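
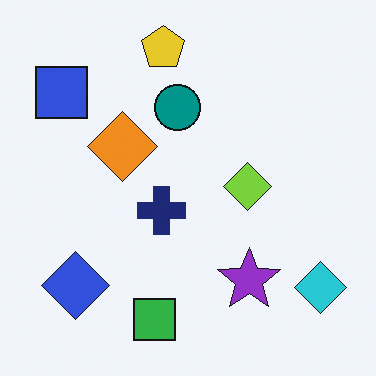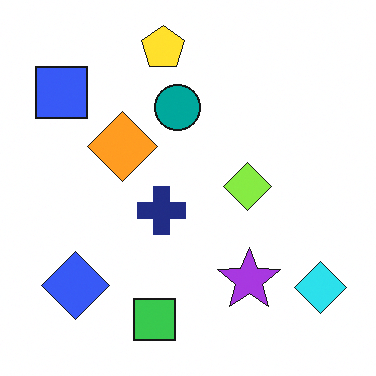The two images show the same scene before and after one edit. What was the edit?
Brightened a little.

Every pixel — background and shapes alike — is uniformly brightened.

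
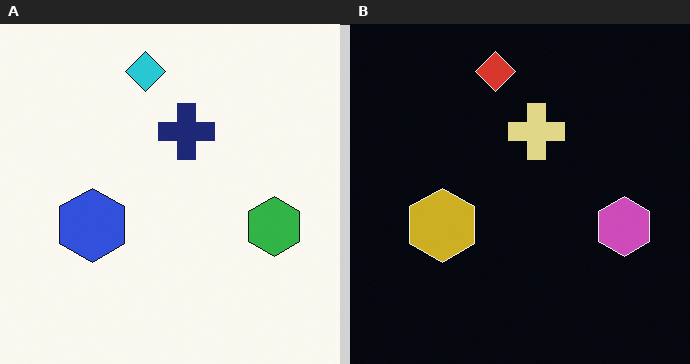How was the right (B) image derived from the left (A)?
It was color-inverted (negative).

The light background has become dark and every shape's color is its complement — a photographic negative.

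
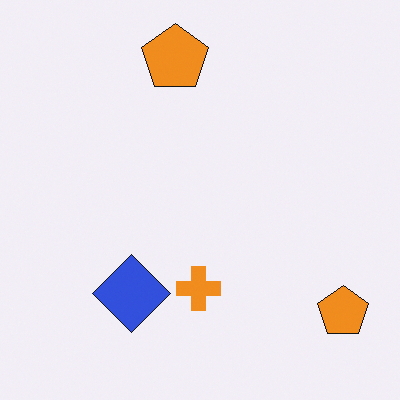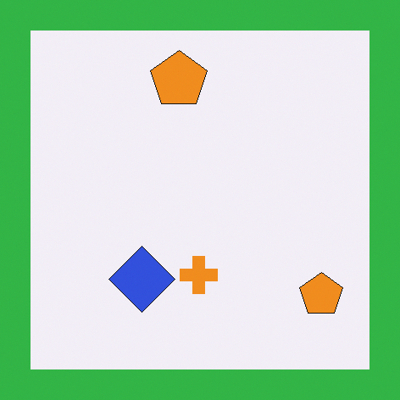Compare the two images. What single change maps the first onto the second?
The second image is the first framed with a green border.

A solid green frame runs around the edge of the second image, with the content slightly shrunk inside it.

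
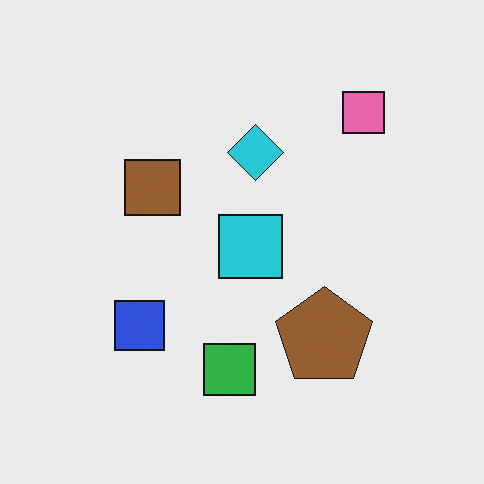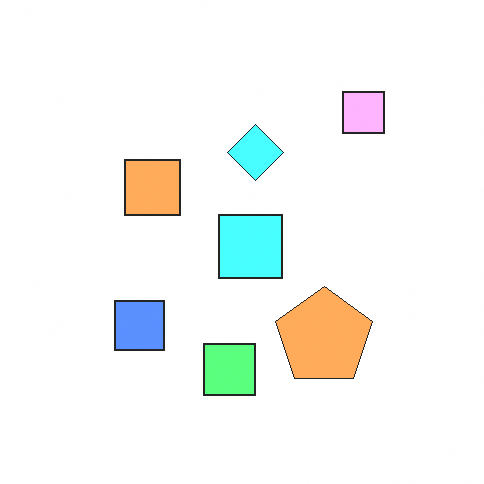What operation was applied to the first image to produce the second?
The transformation is: substantially brightened.

Every pixel — background and shapes alike — is uniformly brightened.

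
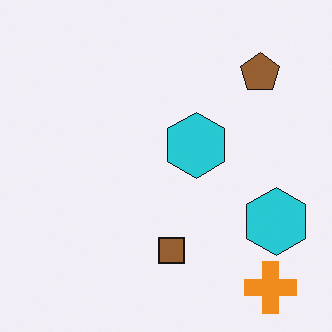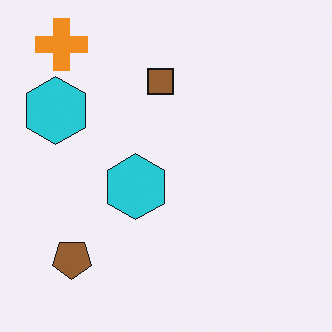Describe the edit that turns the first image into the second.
The transformation is: rotated 180°.

The orange cross sits in the bottom-right of the first image and the top-left of the second — consistent with a whole-image 180° rotation.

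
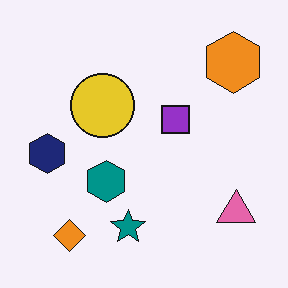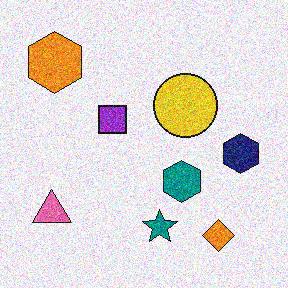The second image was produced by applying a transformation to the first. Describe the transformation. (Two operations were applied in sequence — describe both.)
The transformation is: degraded with a thick layer of grain, then flipped horizontally (left ↔ right).

Random speckle covers the whole image, including the flat background. The navy hexagon is in the left of the first image and the right of the second — shapes on opposite sides of the vertical midline have swapped in a mirror flip.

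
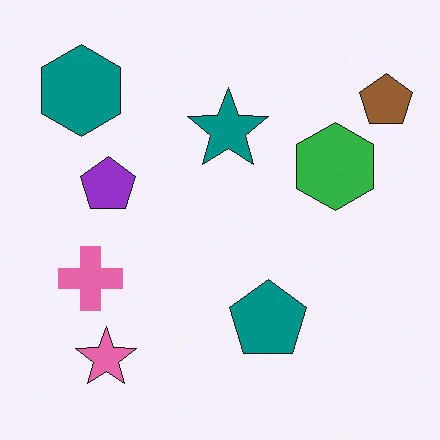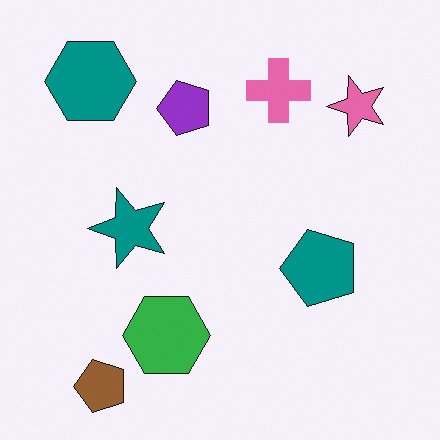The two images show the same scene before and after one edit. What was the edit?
The transformation is: transposed (reflected across the top-left ↔ bottom-right diagonal).

Shapes have swapped their row and column positions — what was in the top-right is now in the bottom-left — a diagonal reflection.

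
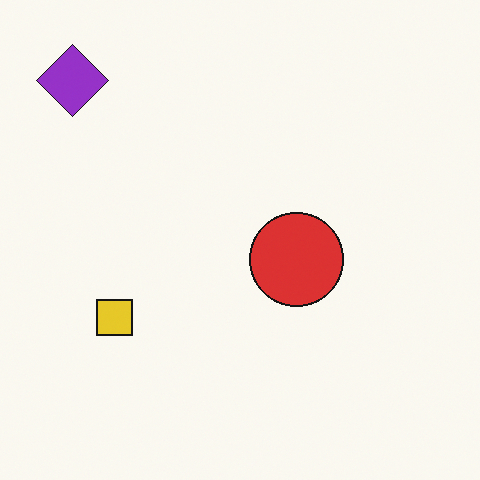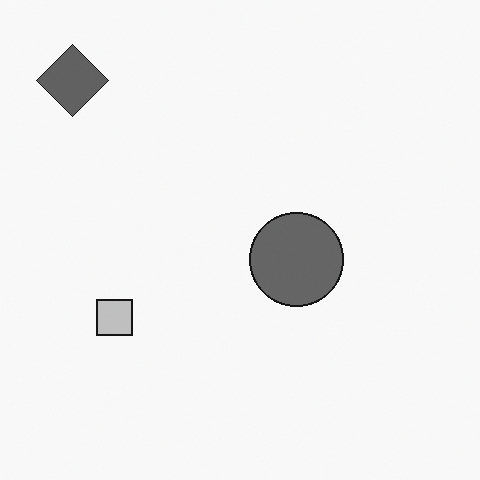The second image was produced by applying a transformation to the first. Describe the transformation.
This is the original image converted to grayscale.

All color is removed — every shape is now a shade of grey.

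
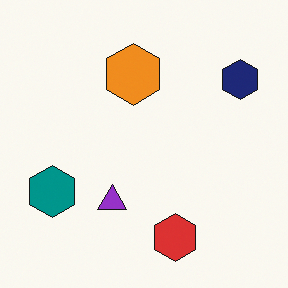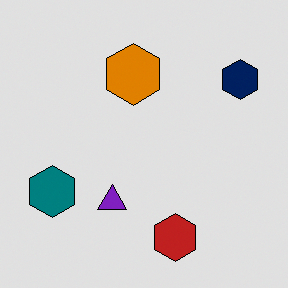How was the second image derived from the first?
The image was moderately posterized.

Each flat color has snapped to a coarser quantized level — most visibly, the near-white background has dropped to a flat grey.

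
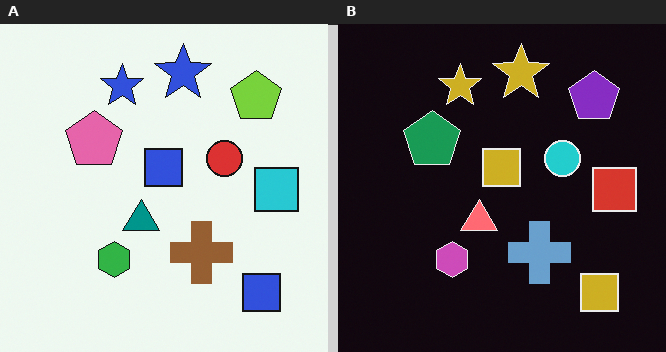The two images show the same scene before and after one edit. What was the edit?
The image was color-inverted (negative).

The light background has become dark and every shape's color is its complement — a photographic negative.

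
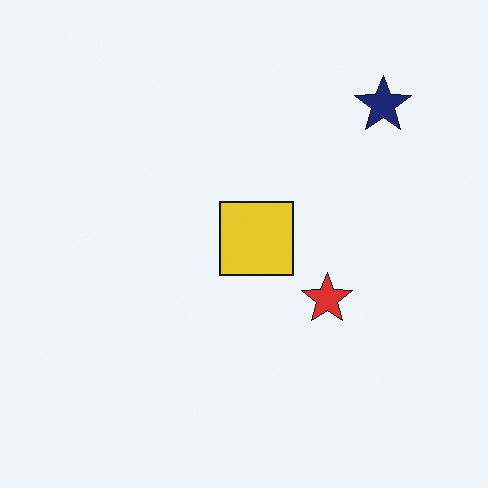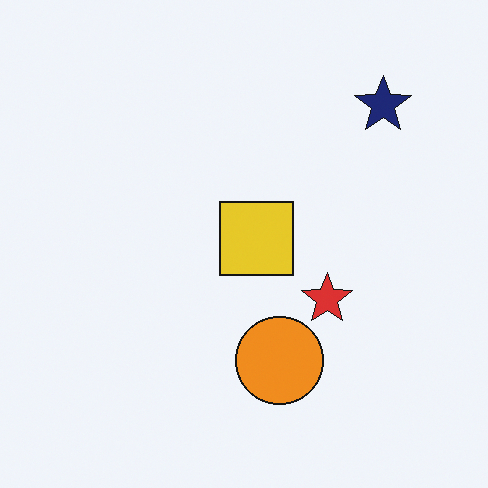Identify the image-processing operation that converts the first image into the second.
It was overlaid with an additional orange circle.

An orange circle appears in the second image that is absent from the first.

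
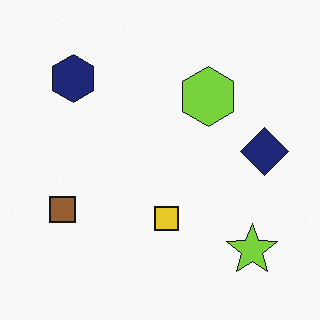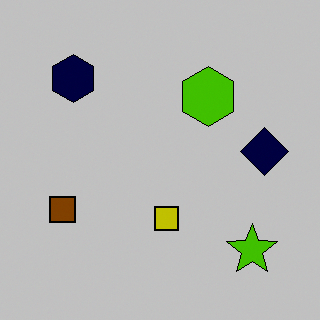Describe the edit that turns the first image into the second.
The second image is the first heavily posterized to just a handful of flat colors.

Each flat color has snapped to a coarser quantized level — most visibly, the near-white background has dropped to a flat grey.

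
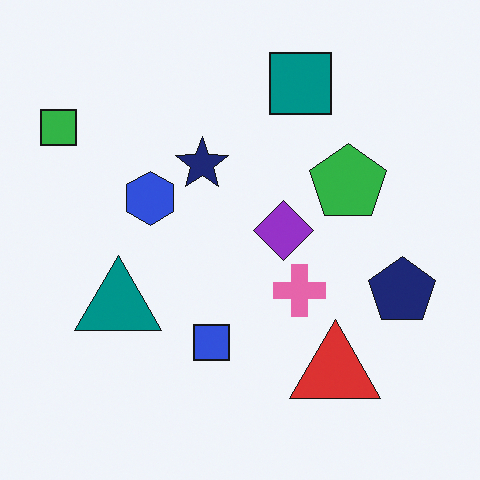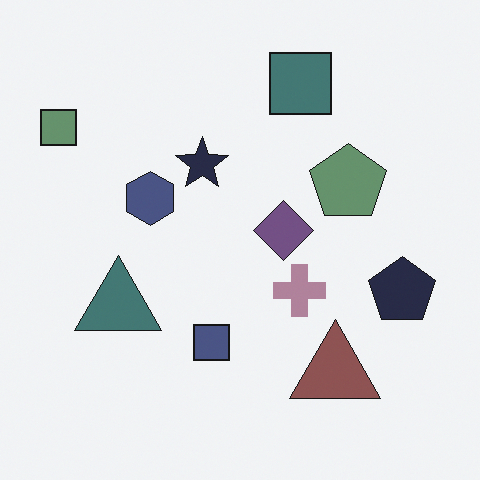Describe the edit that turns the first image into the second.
Heavily desaturated.

All colors are more muted and greyish — a global saturation change.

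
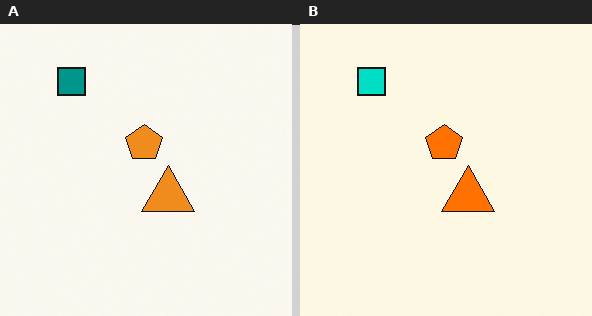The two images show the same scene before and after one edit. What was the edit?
Made much more vivid (saturation change).

All colors are more vivid — a global saturation change.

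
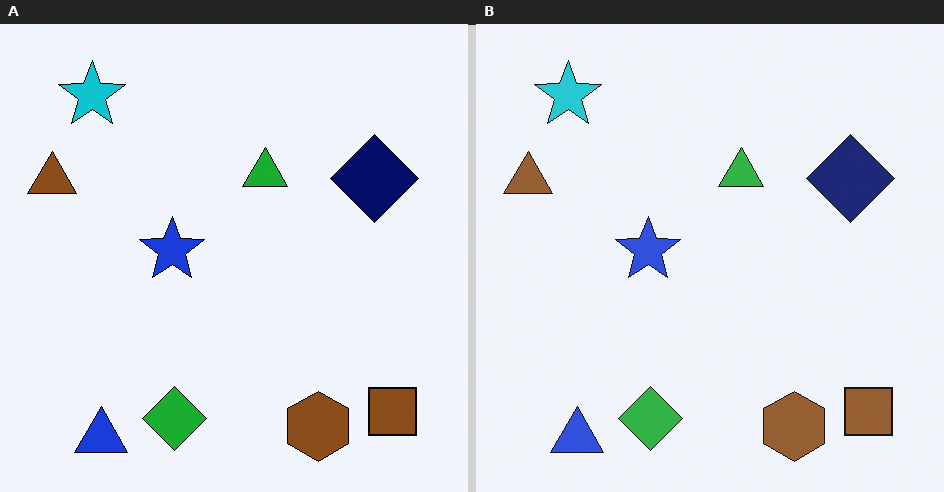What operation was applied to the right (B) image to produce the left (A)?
It was given slightly increased contrast.

Tones are pushed away from mid-grey across the whole image — a global contrast change.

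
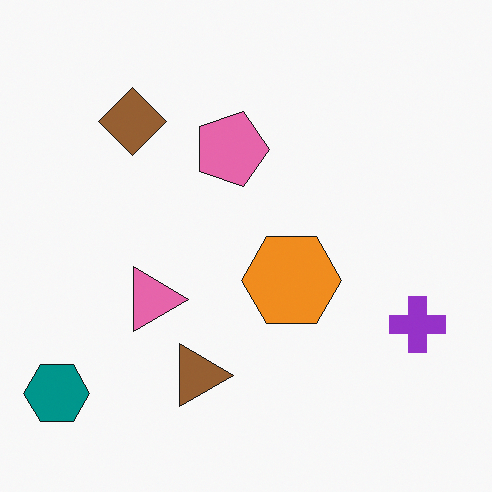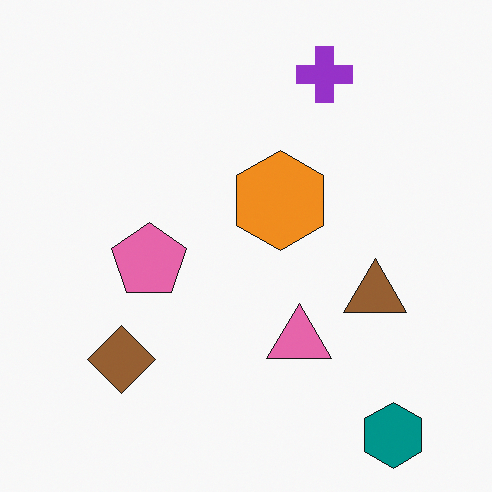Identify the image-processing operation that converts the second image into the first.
The image was rotated 90° clockwise.

The teal hexagon sits in the bottom-right of the second image and the bottom-left of the first — consistent with a whole-image 90° clockwise rotation.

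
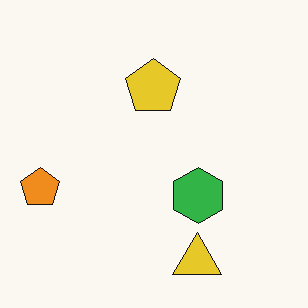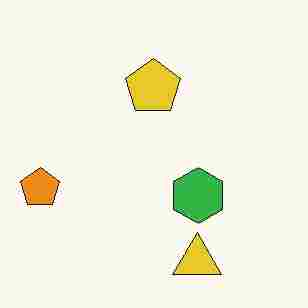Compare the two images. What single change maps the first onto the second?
Heavily JPEG-compressed with obvious blocking artifacts.

Blocky 8×8 compression artifacts appear around shape edges and the flat background shows ringing — characteristic JPEG degradation.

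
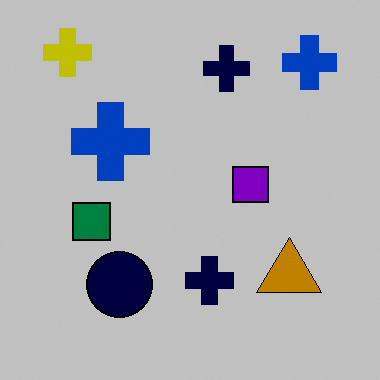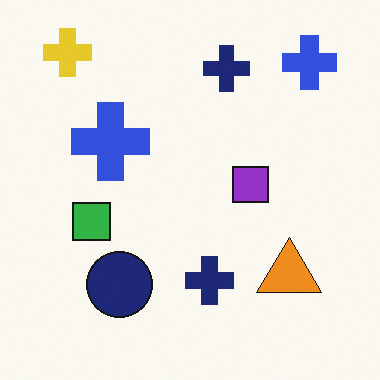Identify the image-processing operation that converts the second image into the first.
The image was aggressively posterized.

Each flat color has snapped to a coarser quantized level — most visibly, the near-white background has dropped to a flat grey.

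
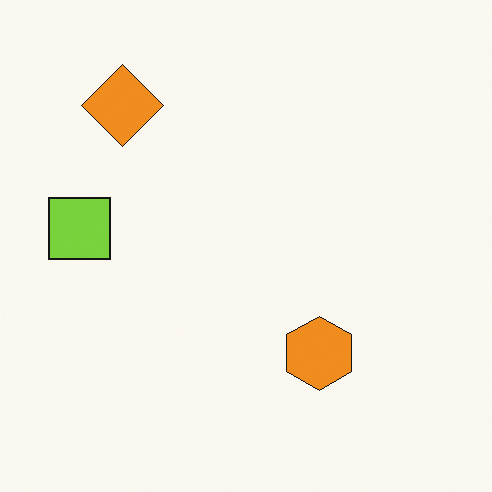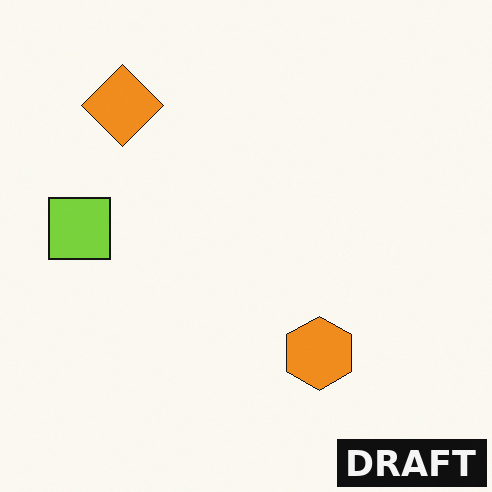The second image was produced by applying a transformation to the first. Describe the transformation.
This is the original image watermarked with the text "DRAFT" in the lower-right corner.

A dark label reading "DRAFT" appears in the lower-right corner.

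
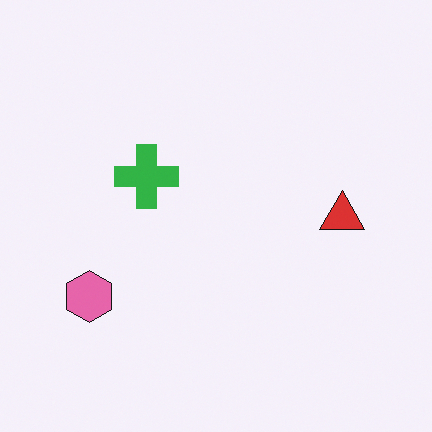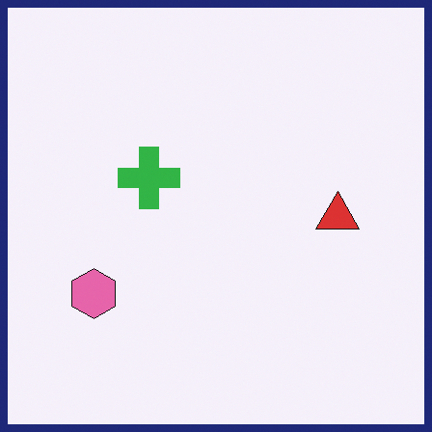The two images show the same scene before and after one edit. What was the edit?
The image was framed with a navy border.

A solid navy frame runs around the edge of the second image, with the content slightly shrunk inside it.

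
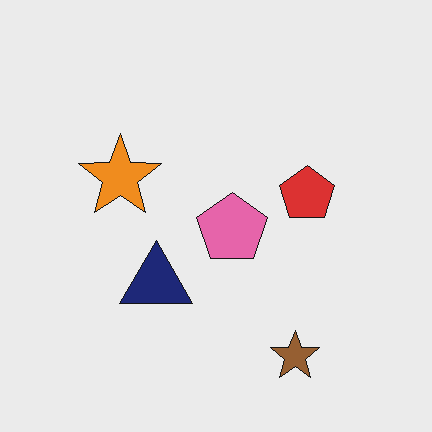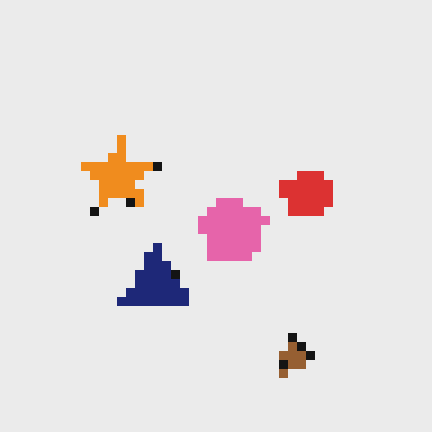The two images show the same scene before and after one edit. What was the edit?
The second image is the first coarsely pixelated.

Shapes are reduced to large square blocks; fine edges and outlines are lost — a downscale-then-upscale (mosaic) effect.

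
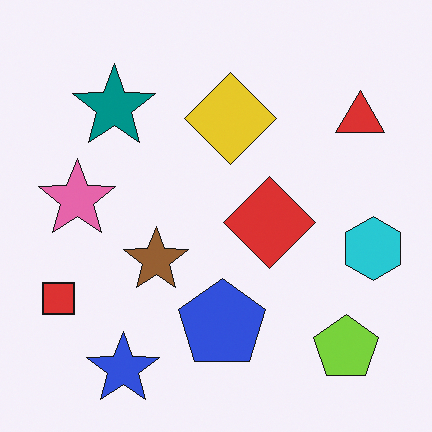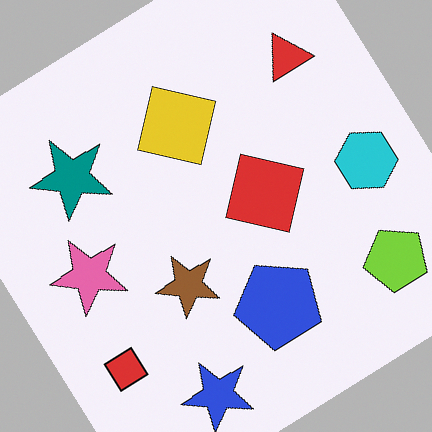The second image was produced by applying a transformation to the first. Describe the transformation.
The second image is the first rotated counter-clockwise by a large amount — several tens of degrees.

Every shape is tilted by the same angle and the image corners show triangular fill wedges — a whole-image rotation by a non-right angle.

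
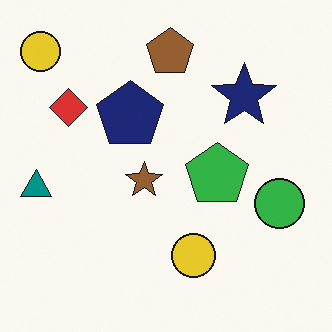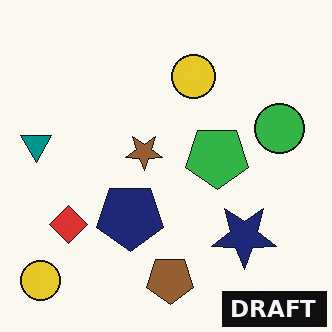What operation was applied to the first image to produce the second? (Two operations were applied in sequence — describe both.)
The second image is the first flipped vertically (top ↔ bottom), then watermarked with the text "DRAFT" in the lower-right corner.

The brown pentagon is in the top of the first image and the bottom of the second — shapes on opposite sides of the horizontal midline have swapped in a mirror flip. A dark label reading "DRAFT" appears in the lower-right corner.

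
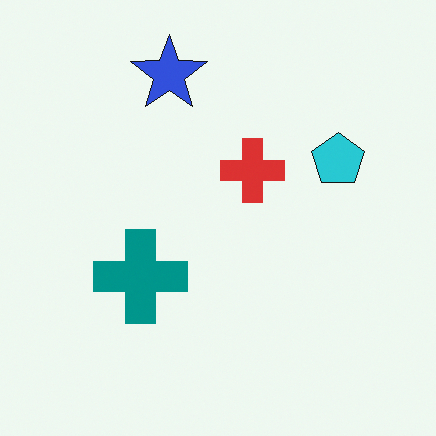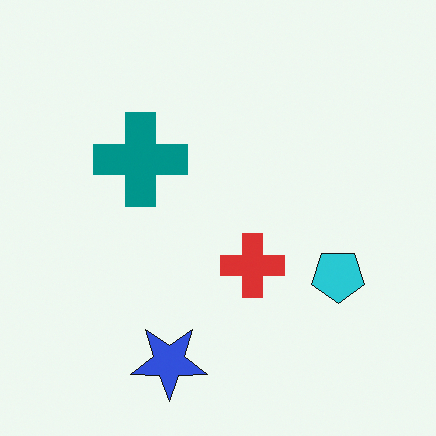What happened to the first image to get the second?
The image was flipped vertically (top ↔ bottom).

The blue star is in the top of the first image and the bottom of the second — shapes on opposite sides of the horizontal midline have swapped in a mirror flip.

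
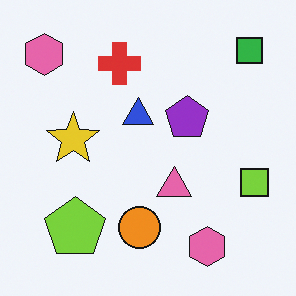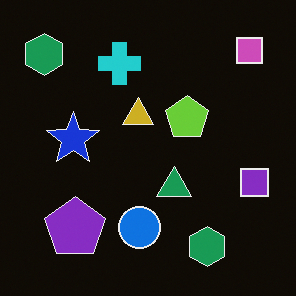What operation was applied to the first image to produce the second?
The transformation is: color-inverted (negative).

The light background has become dark and every shape's color is its complement — a photographic negative.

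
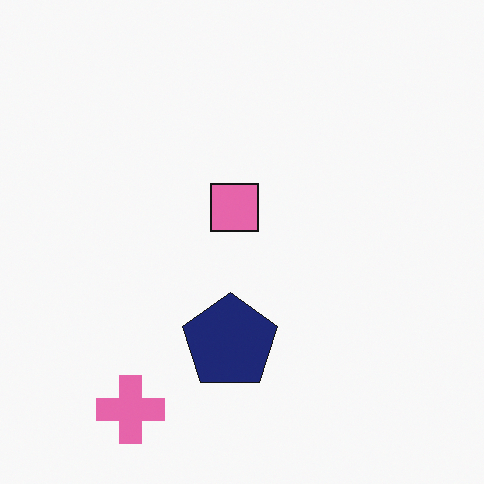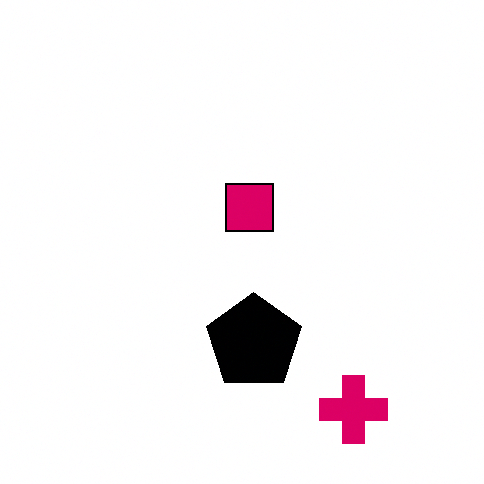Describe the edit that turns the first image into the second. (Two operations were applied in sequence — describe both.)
The image was flipped horizontally (left ↔ right), then given much higher contrast.

The pink cross is in the bottom-left of the first image and the bottom-right of the second — shapes on opposite sides of the vertical midline have swapped in a mirror flip. Tones are pushed away from mid-grey across the whole image — a global contrast change.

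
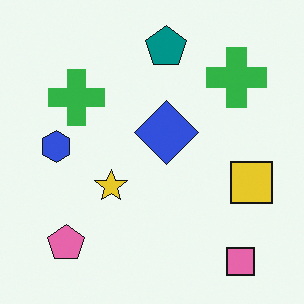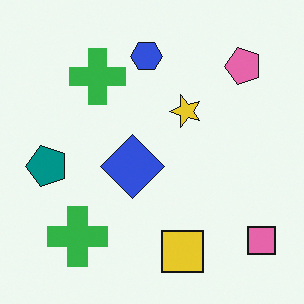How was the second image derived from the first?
Transposed (reflected across the top-left ↔ bottom-right diagonal).

Shapes have swapped their row and column positions — what was in the top-right is now in the bottom-left — a diagonal reflection.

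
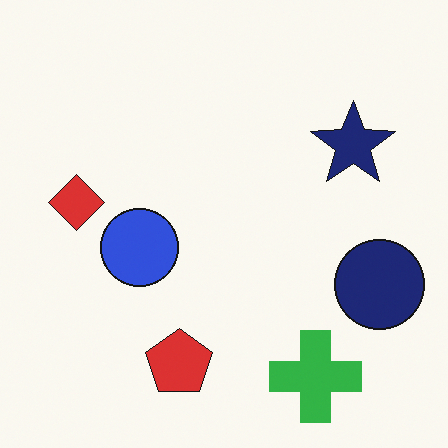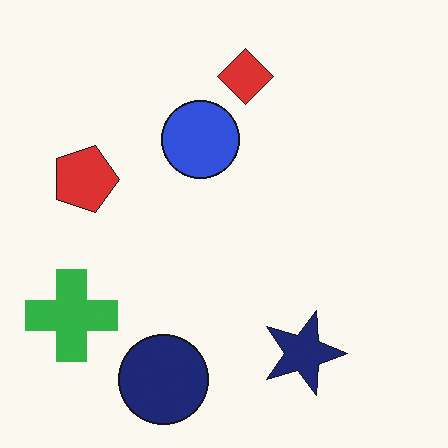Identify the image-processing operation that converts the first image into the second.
The transformation is: rotated 90° clockwise.

The green cross sits in the bottom-right of the first image and the bottom-left of the second — consistent with a whole-image 90° clockwise rotation.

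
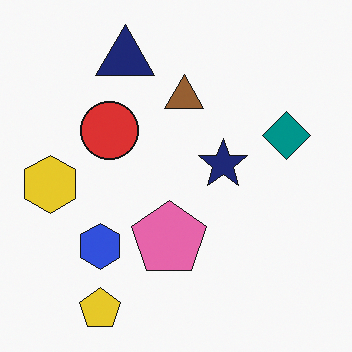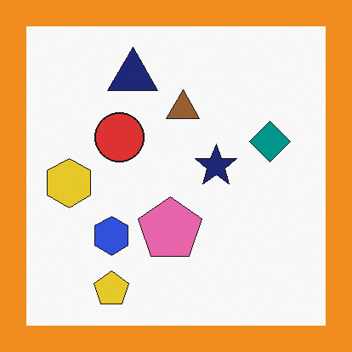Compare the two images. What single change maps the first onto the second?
The transformation is: framed with a orange border.

A solid orange frame runs around the edge of the second image, with the content slightly shrunk inside it.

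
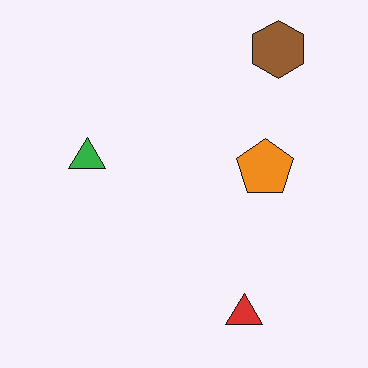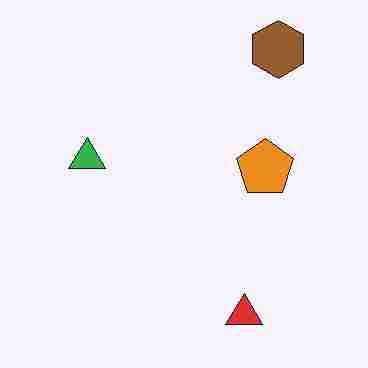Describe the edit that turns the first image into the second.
The image was degraded with heavy JPEG compression.

Blocky 8×8 compression artifacts appear around shape edges and the flat background shows ringing — characteristic JPEG degradation.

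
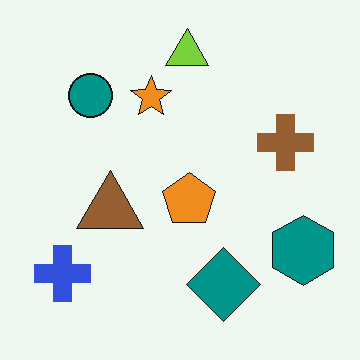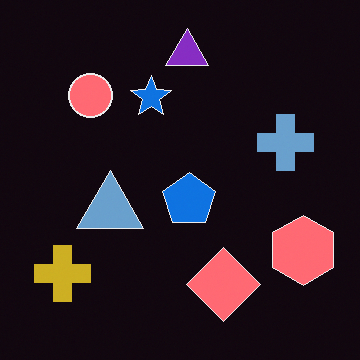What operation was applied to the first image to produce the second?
This is the original image color-inverted (negative).

The light background has become dark and every shape's color is its complement — a photographic negative.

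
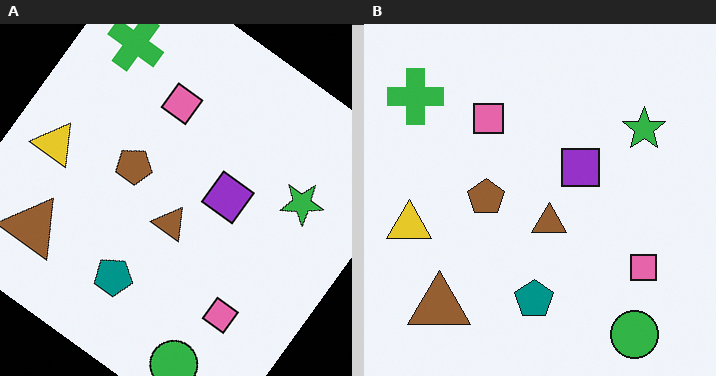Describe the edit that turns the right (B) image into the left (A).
The left (A) image is the right (B) rotated clockwise by a large amount — several tens of degrees.

Every shape is tilted by the same angle and the image corners show triangular fill wedges — a whole-image rotation by a non-right angle.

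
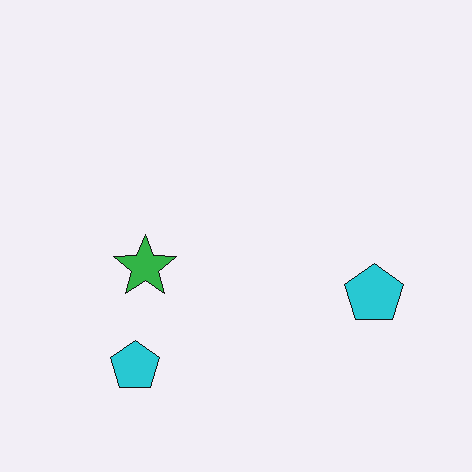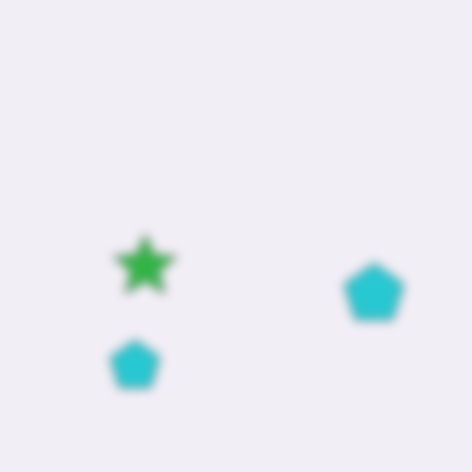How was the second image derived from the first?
It was strongly gaussian-blurred.

Shape edges and outlines are uniformly softened across the whole image.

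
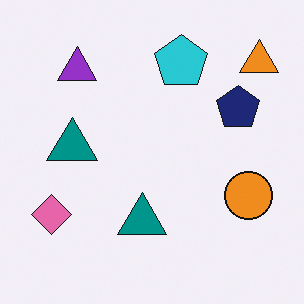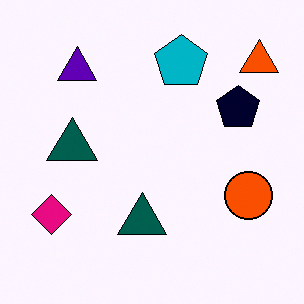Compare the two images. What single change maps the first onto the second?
Given much higher contrast.

Tones are pushed away from mid-grey across the whole image — a global contrast change.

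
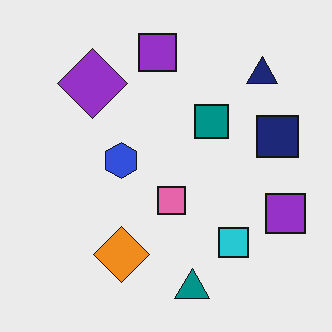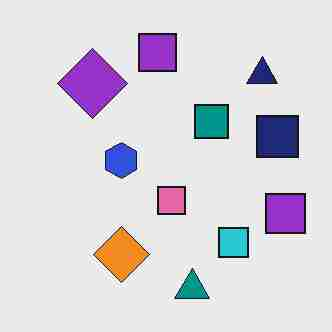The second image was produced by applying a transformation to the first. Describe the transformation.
It was degraded with heavy JPEG compression.

Blocky 8×8 compression artifacts appear around shape edges and the flat background shows ringing — characteristic JPEG degradation.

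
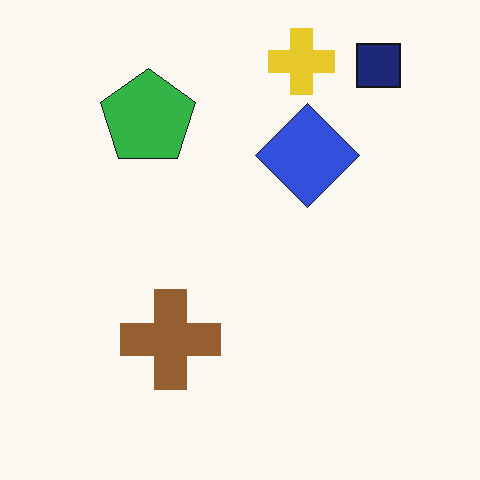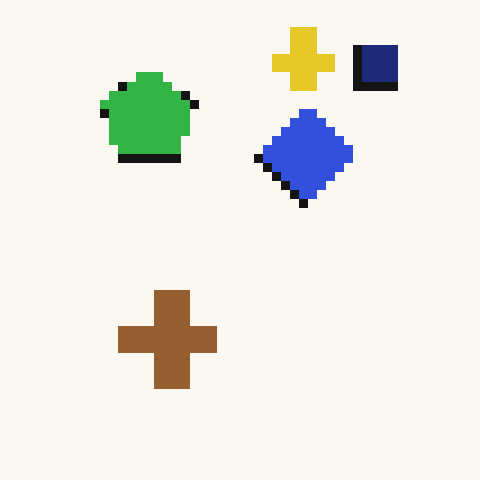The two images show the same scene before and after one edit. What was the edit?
Heavily pixelated into large blocks.

Shapes are reduced to large square blocks; fine edges and outlines are lost — a downscale-then-upscale (mosaic) effect.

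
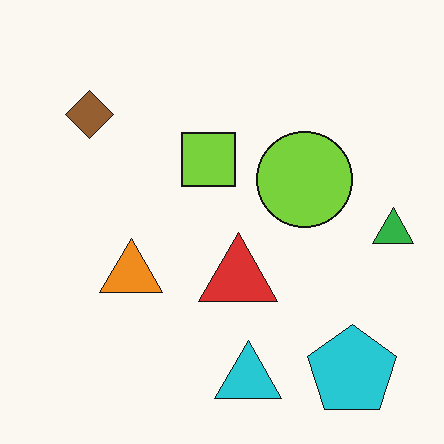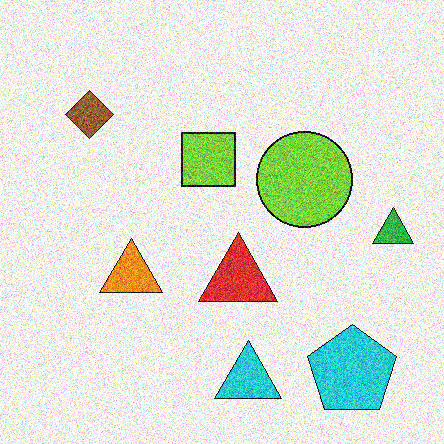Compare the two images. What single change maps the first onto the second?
This is the original image degraded with a thick layer of grain.

Random speckle covers the whole image, including the flat background.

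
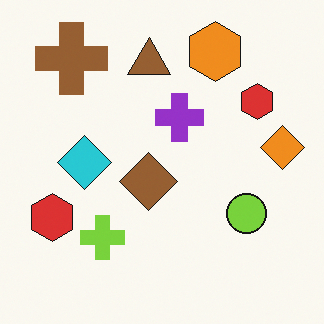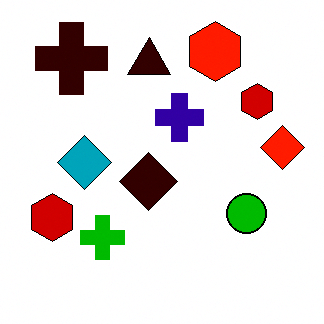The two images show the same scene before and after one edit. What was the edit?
The image was given much higher contrast.

Tones are pushed away from mid-grey across the whole image — a global contrast change.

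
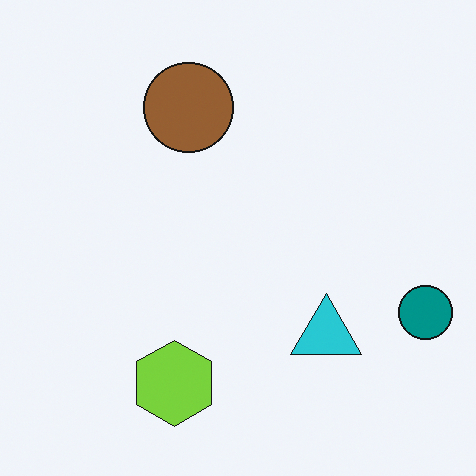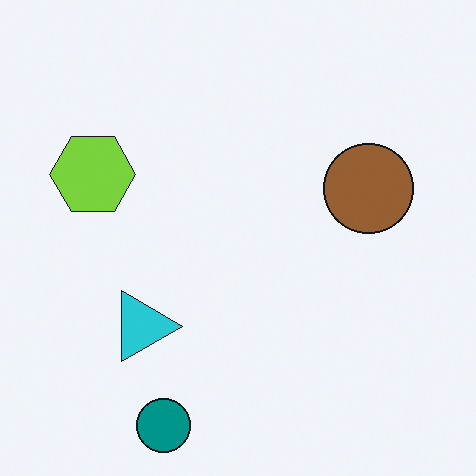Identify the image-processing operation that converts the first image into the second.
The image was rotated 90° clockwise.

The teal circle sits in the right of the first image and the bottom of the second — consistent with a whole-image 90° clockwise rotation.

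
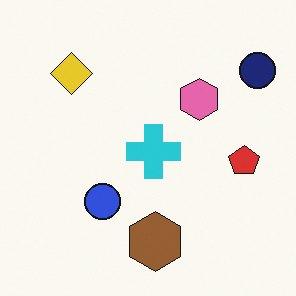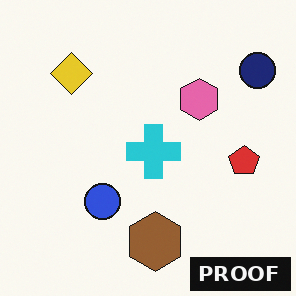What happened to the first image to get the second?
It was watermarked with the text "PROOF" in the lower-right corner.

A dark label reading "PROOF" appears in the lower-right corner.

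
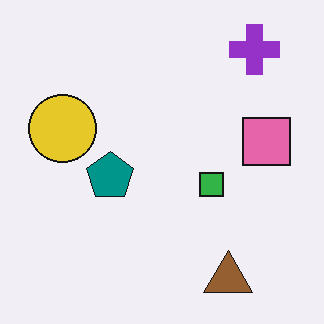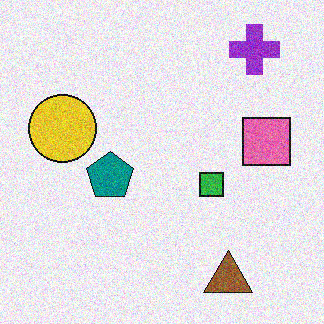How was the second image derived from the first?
The image was degraded with moderate additive noise.

Random speckle covers the whole image, including the flat background.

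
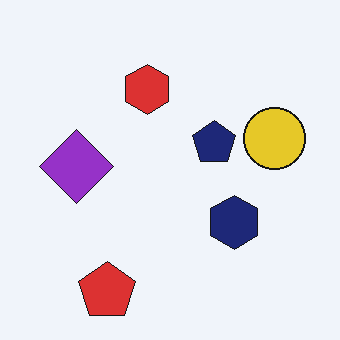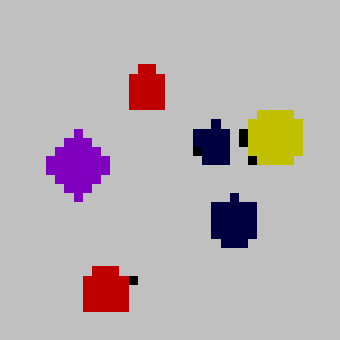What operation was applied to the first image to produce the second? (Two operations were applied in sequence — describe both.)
It was heavily posterized to just a handful of flat colors, then coarsely pixelated.

Each flat color has snapped to a coarser quantized level — most visibly, the near-white background has dropped to a flat grey. Shapes are reduced to large square blocks; fine edges and outlines are lost — a downscale-then-upscale (mosaic) effect.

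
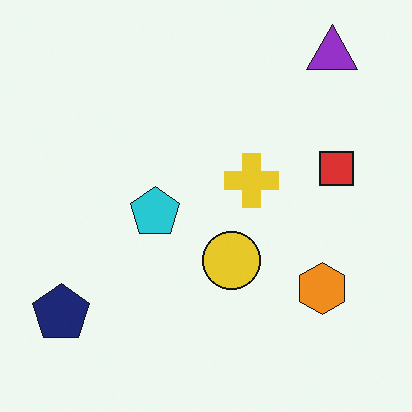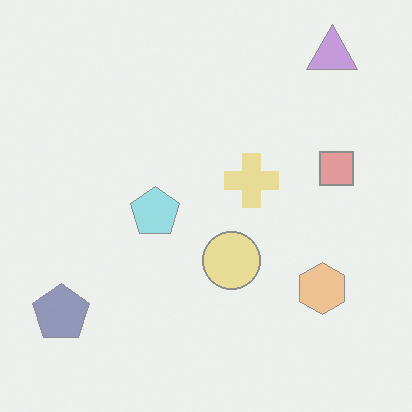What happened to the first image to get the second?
This is the original image given much lower contrast.

Tones are pushed toward mid-grey across the whole image — a global contrast change.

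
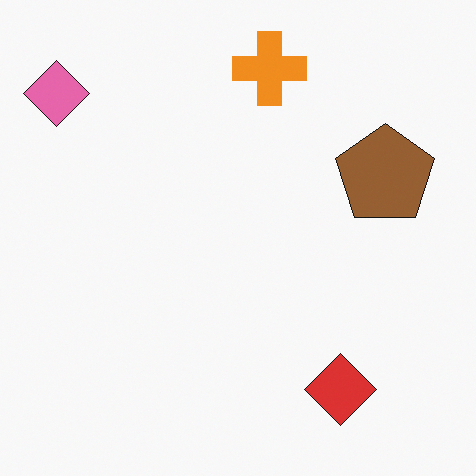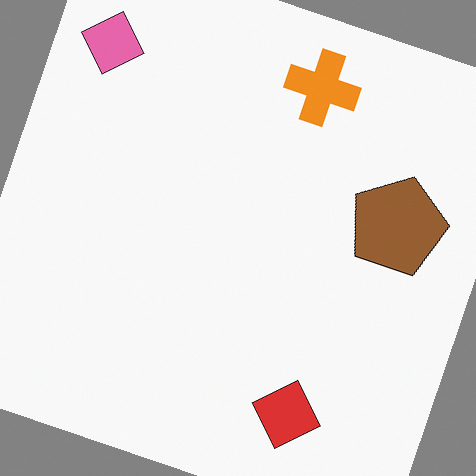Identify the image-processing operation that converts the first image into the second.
This is the original image rotated clockwise by a clearly visible amount.

Every shape is tilted by the same angle and the image corners show triangular fill wedges — a whole-image rotation by a non-right angle.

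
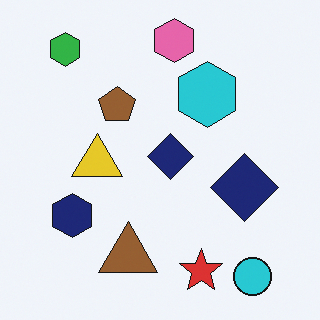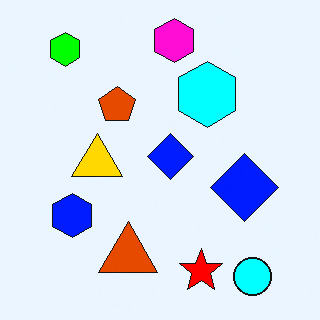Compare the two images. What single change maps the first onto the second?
The transformation is: made much more vivid (saturation change).

All colors are more vivid — a global saturation change.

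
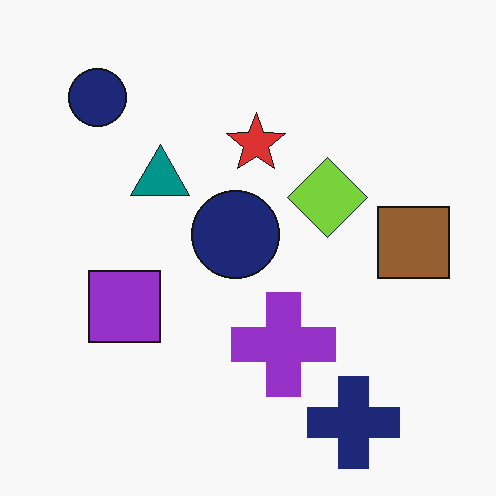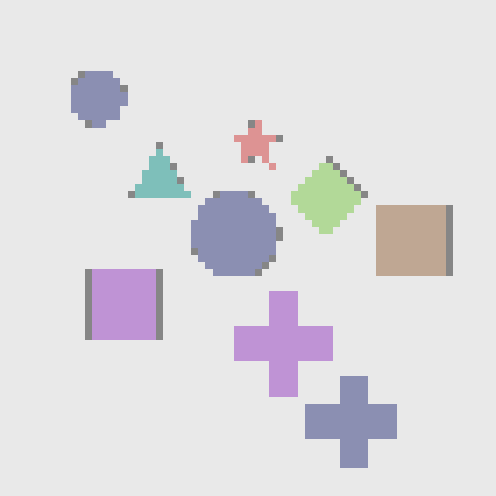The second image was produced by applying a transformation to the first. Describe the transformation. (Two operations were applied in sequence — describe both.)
This is the original image pixelated into visible square blocks, then given much lower contrast.

Shapes are reduced to large square blocks; fine edges and outlines are lost — a downscale-then-upscale (mosaic) effect. Tones are pushed toward mid-grey across the whole image — a global contrast change.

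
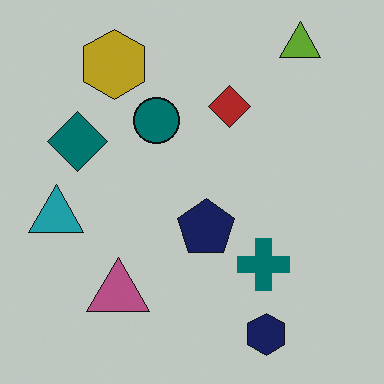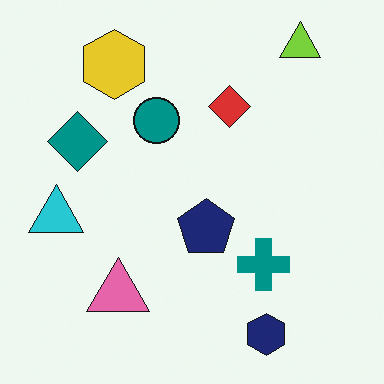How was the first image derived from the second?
The first image is the second darkened a little.

Every pixel — background and shapes alike — is uniformly darkened.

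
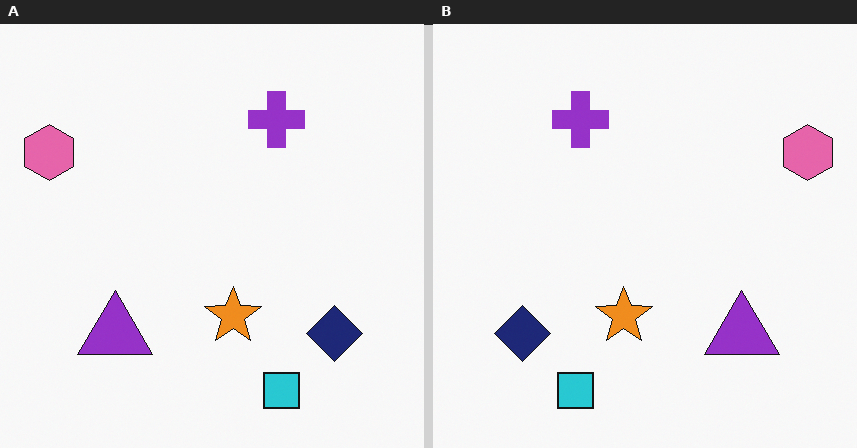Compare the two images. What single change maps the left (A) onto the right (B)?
The image was flipped horizontally (left ↔ right).

The pink hexagon is in the top-left of the left (A) image and the top-right of the right (B) — shapes on opposite sides of the vertical midline have swapped in a mirror flip.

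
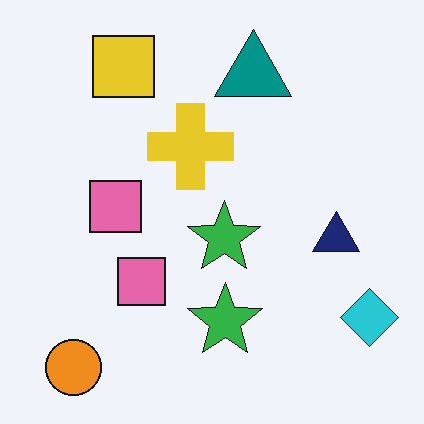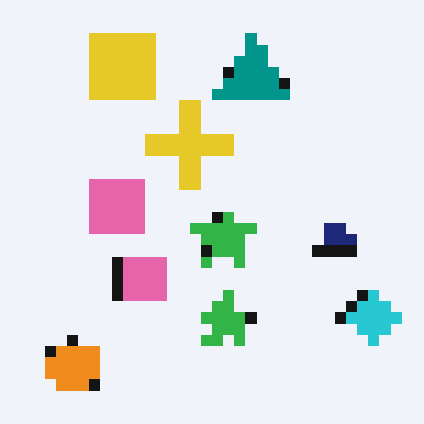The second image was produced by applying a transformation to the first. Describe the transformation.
This is the original image coarsely pixelated.

Shapes are reduced to large square blocks; fine edges and outlines are lost — a downscale-then-upscale (mosaic) effect.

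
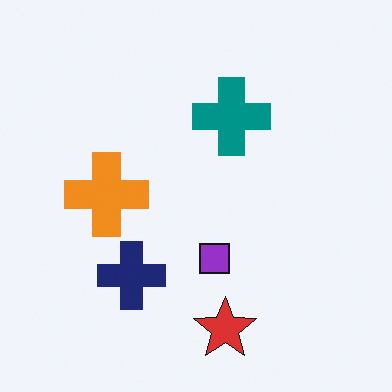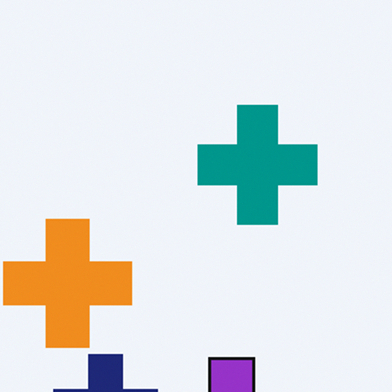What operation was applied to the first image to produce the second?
The image was cropped to a modestly smaller region and rescaled.

The visible shapes are larger and the field of view is narrower; shapes near the original edges may be partly or wholly outside the frame — a crop-and-rescale.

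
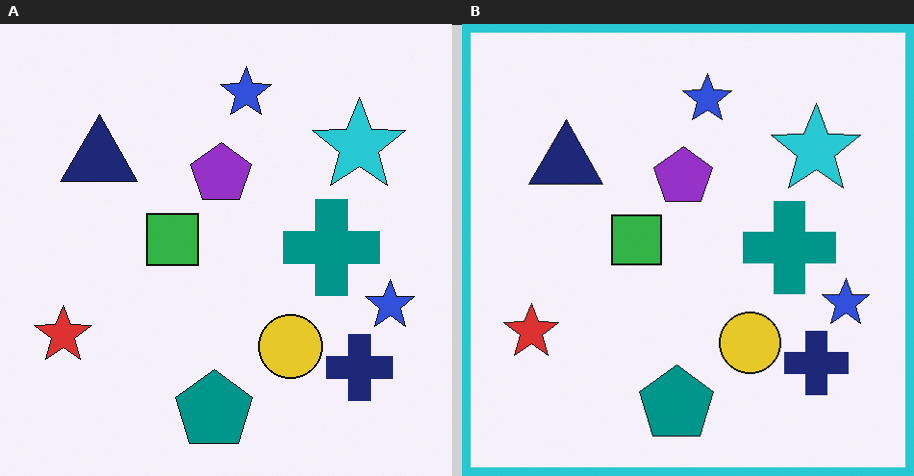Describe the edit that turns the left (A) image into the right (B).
Framed with a cyan border.

A solid cyan frame runs around the edge of the right (B) image, with the content slightly shrunk inside it.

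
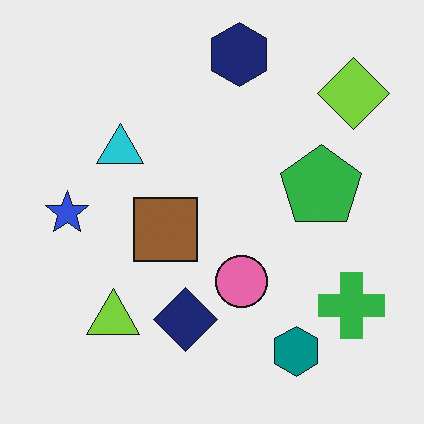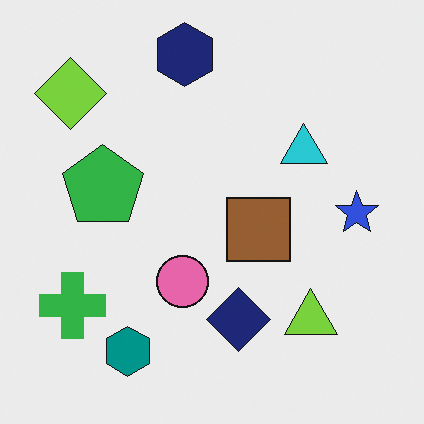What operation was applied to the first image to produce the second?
Flipped horizontally (left ↔ right).

The blue star is in the left of the first image and the right of the second — shapes on opposite sides of the vertical midline have swapped in a mirror flip.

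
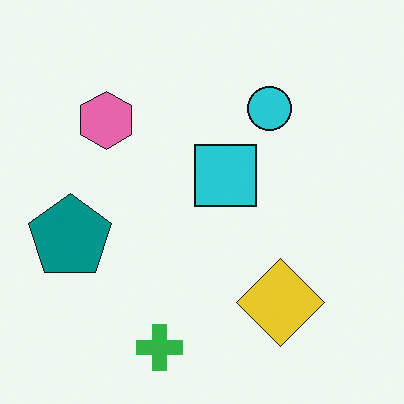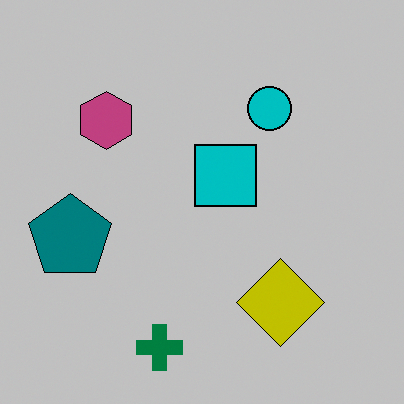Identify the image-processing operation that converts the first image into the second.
It was heavily posterized to just a handful of flat colors.

Each flat color has snapped to a coarser quantized level — most visibly, the near-white background has dropped to a flat grey.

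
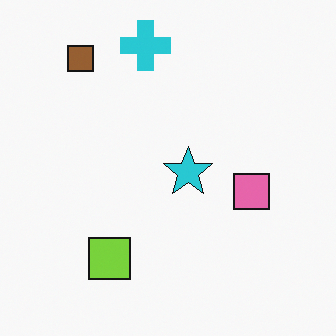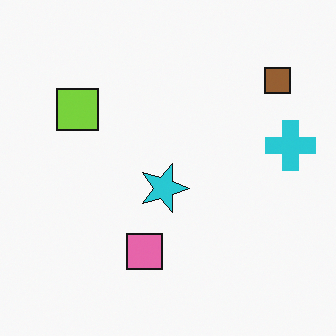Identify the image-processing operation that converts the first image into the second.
The transformation is: rotated 90° clockwise.

The brown square sits in the top-left of the first image and the top-right of the second — consistent with a whole-image 90° clockwise rotation.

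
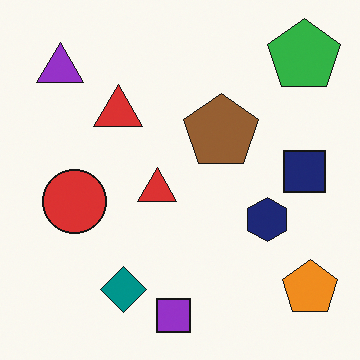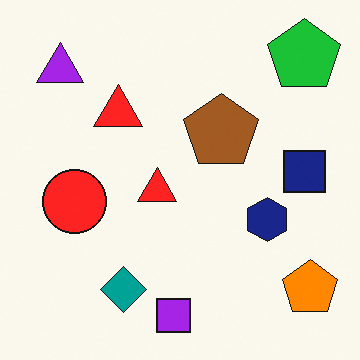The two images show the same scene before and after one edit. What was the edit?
It was slightly oversaturated.

All colors are more vivid — a global saturation change.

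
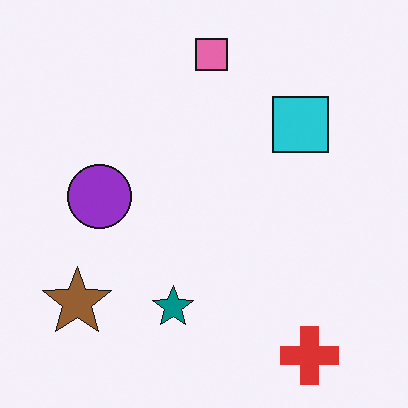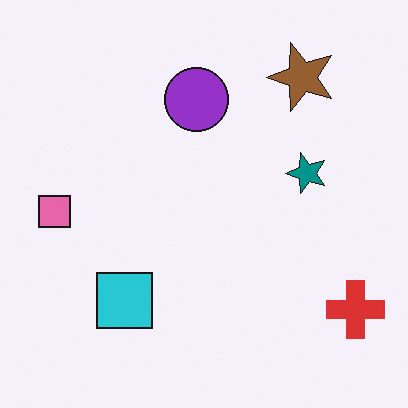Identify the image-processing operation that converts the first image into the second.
The image was transposed (reflected across the top-left ↔ bottom-right diagonal).

Shapes have swapped their row and column positions — what was in the top-right is now in the bottom-left — a diagonal reflection.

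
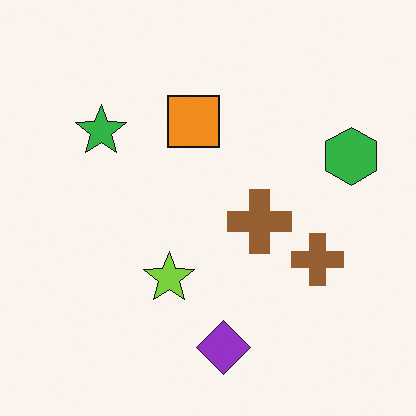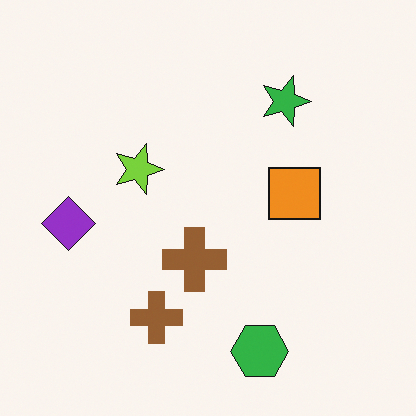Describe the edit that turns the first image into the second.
Rotated 90° clockwise.

The green hexagon sits in the right of the first image and the bottom of the second — consistent with a whole-image 90° clockwise rotation.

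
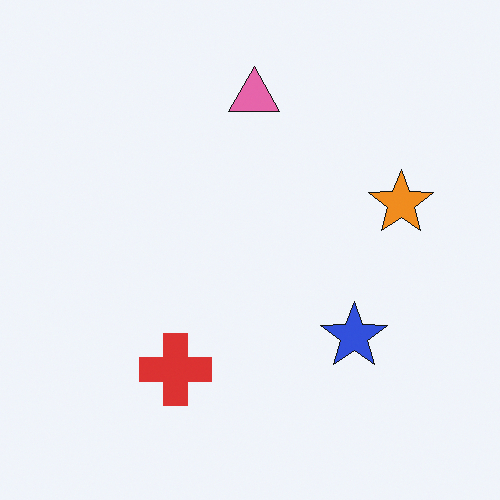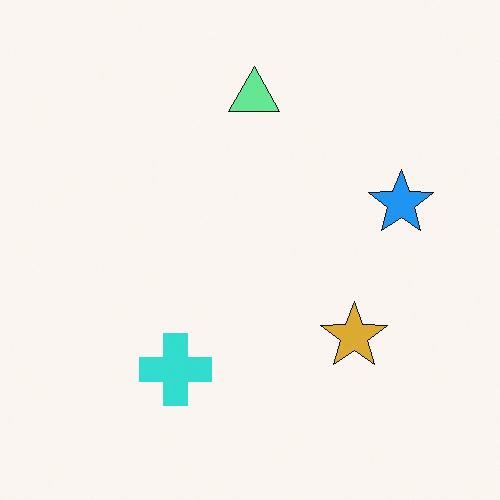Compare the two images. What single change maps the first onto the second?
This is the original image hue-shifted through roughly half the color wheel.

Every shape's color has rotated by the same amount around the hue wheel — a uniform hue shift.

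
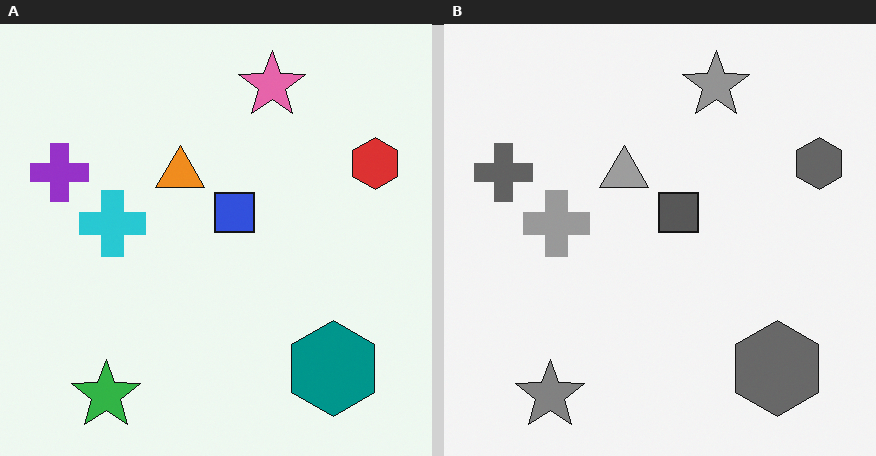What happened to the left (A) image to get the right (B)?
Converted to grayscale.

All color is removed — every shape is now a shade of grey.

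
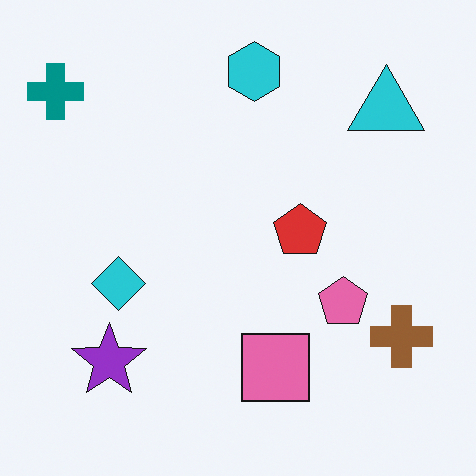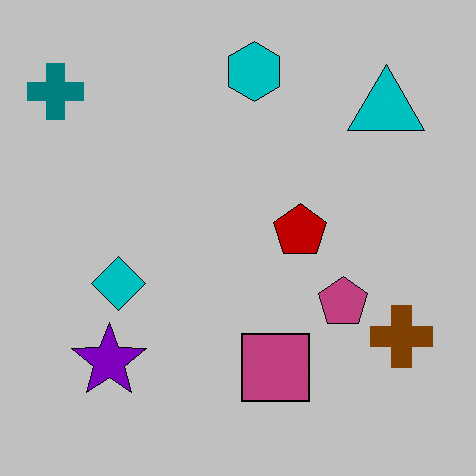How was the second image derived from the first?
It was aggressively posterized.

Each flat color has snapped to a coarser quantized level — most visibly, the near-white background has dropped to a flat grey.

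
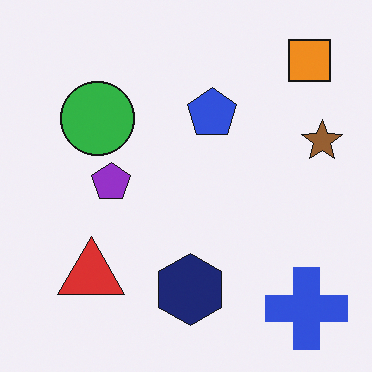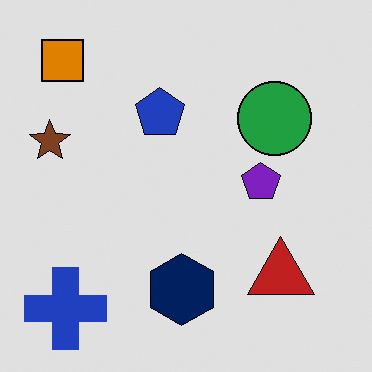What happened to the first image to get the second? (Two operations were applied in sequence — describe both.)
This is the original image flipped horizontally (left ↔ right), then posterized to a reduced palette.

The brown star is in the right of the first image and the left of the second — shapes on opposite sides of the vertical midline have swapped in a mirror flip. Each flat color has snapped to a coarser quantized level — most visibly, the near-white background has dropped to a flat grey.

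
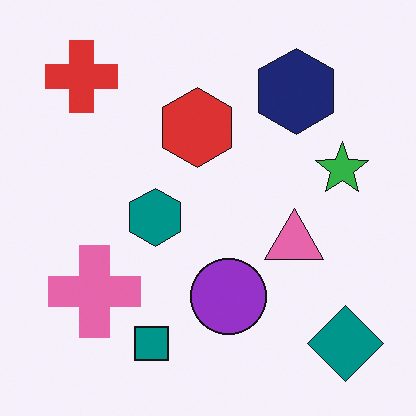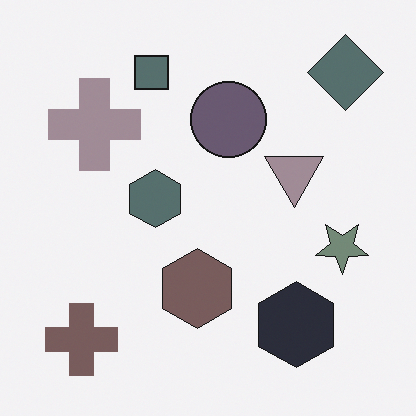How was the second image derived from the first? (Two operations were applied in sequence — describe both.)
Heavily desaturated, then flipped vertically (top ↔ bottom).

All colors are more muted and greyish — a global saturation change. The teal square is in the bottom of the first image and the top of the second — shapes on opposite sides of the horizontal midline have swapped in a mirror flip.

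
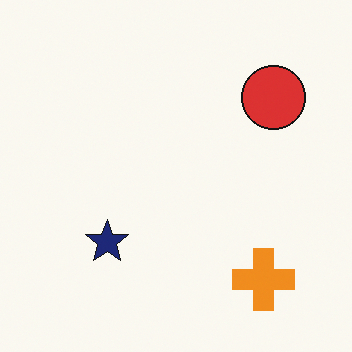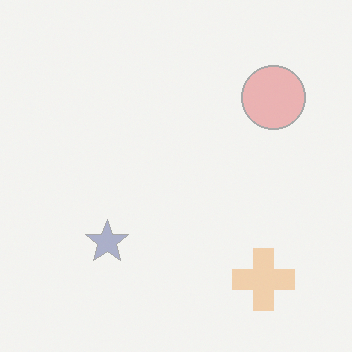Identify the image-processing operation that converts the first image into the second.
The transformation is: washed out (contrast reduced).

Tones are pushed toward mid-grey across the whole image — a global contrast change.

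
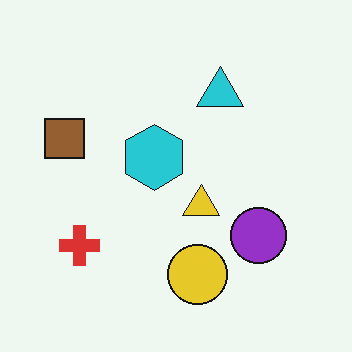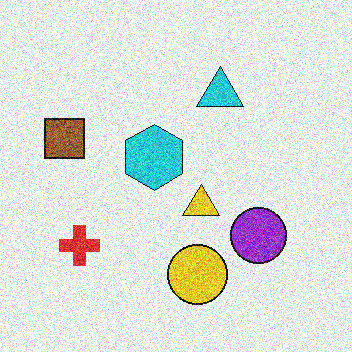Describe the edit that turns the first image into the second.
The second image is the first degraded with strong gaussian noise.

Random speckle covers the whole image, including the flat background.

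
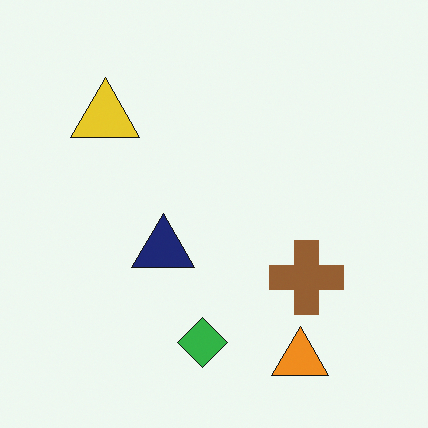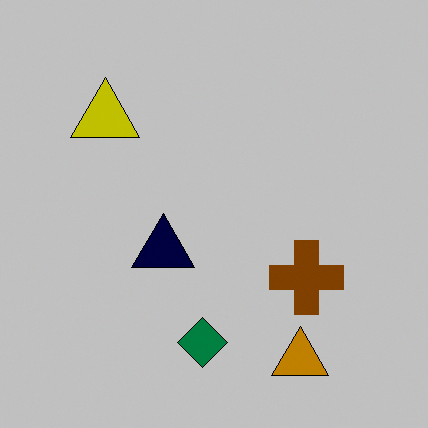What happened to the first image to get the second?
The transformation is: aggressively posterized.

Each flat color has snapped to a coarser quantized level — most visibly, the near-white background has dropped to a flat grey.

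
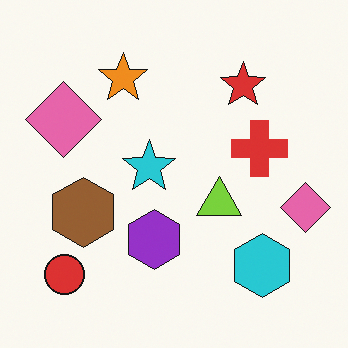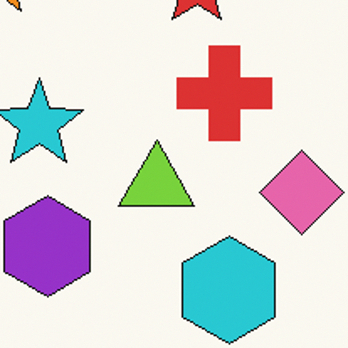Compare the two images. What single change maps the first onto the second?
The image was cropped tightly and scaled back up.

The visible shapes are larger and the field of view is narrower; shapes near the original edges may be partly or wholly outside the frame — a crop-and-rescale.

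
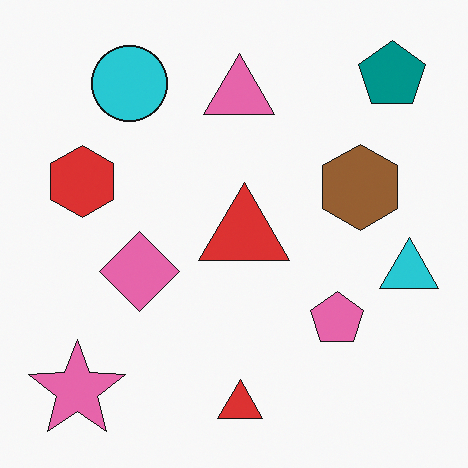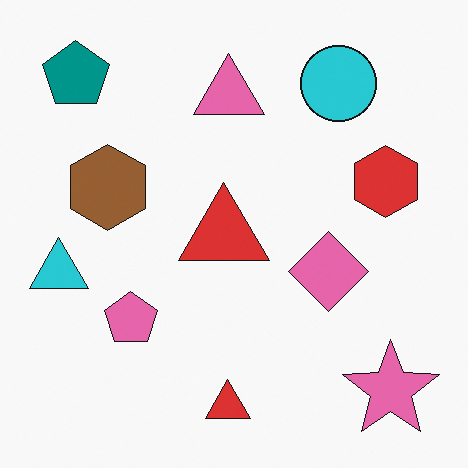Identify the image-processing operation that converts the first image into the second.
This is the original image flipped horizontally (left ↔ right).

The cyan triangle is in the right of the first image and the left of the second — shapes on opposite sides of the vertical midline have swapped in a mirror flip.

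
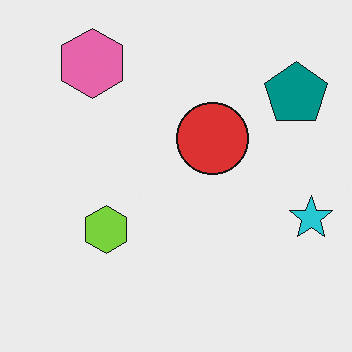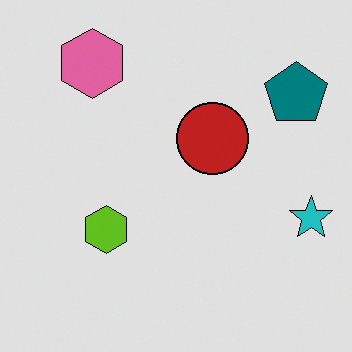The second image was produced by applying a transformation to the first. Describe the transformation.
The image was posterized to a reduced palette.

Each flat color has snapped to a coarser quantized level — most visibly, the near-white background has dropped to a flat grey.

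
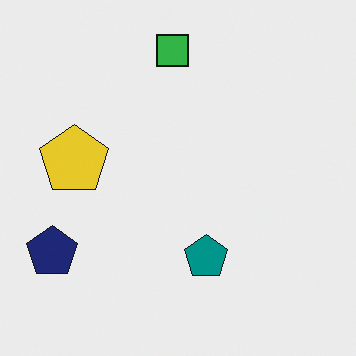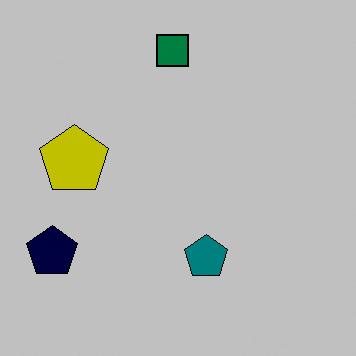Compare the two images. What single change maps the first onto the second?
The image was heavily posterized to just a handful of flat colors.

Each flat color has snapped to a coarser quantized level — most visibly, the near-white background has dropped to a flat grey.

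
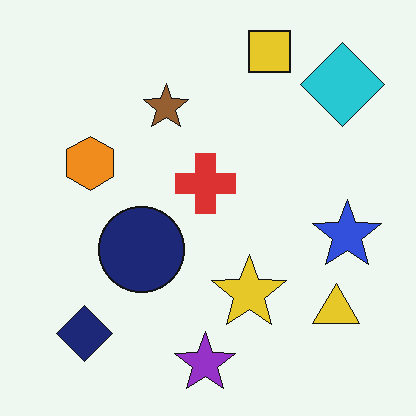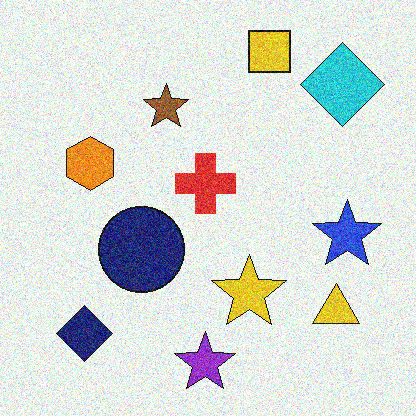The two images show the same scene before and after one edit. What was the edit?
It was degraded with moderate additive noise.

Random speckle covers the whole image, including the flat background.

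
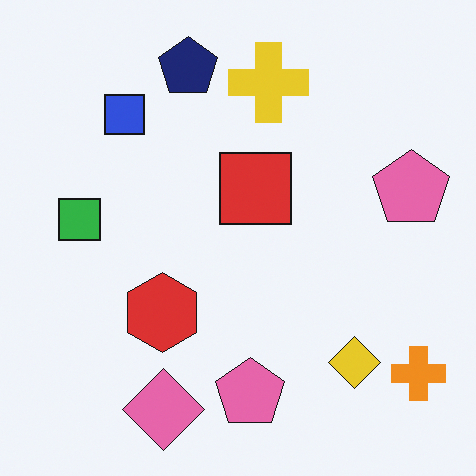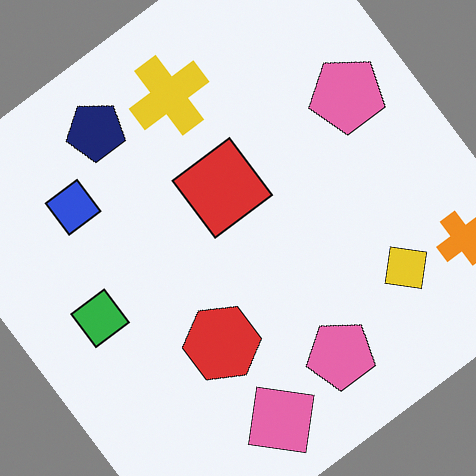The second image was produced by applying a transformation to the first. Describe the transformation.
The image was rotated counter-clockwise by a large amount — several tens of degrees.

Every shape is tilted by the same angle and the image corners show triangular fill wedges — a whole-image rotation by a non-right angle.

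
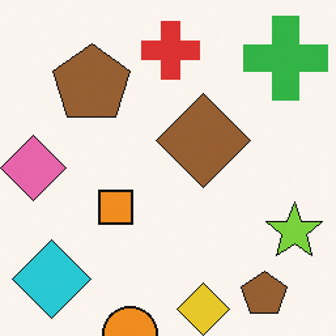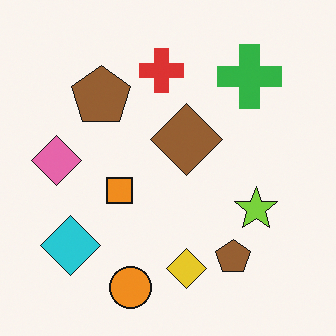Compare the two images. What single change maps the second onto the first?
The first image is the second cropped slightly and scaled back up.

The visible shapes are larger and the field of view is narrower; shapes near the original edges may be partly or wholly outside the frame — a crop-and-rescale.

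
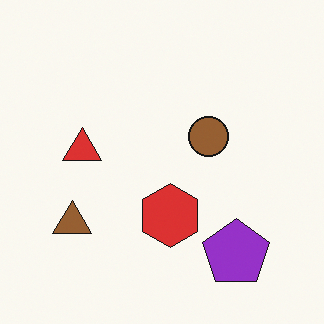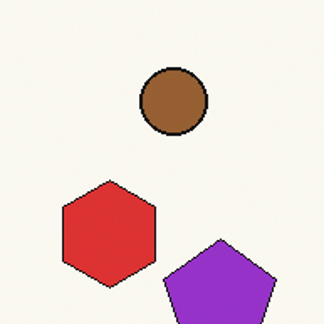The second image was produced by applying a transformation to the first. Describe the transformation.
It was cropped tightly and scaled back up.

The visible shapes are larger and the field of view is narrower; shapes near the original edges may be partly or wholly outside the frame — a crop-and-rescale.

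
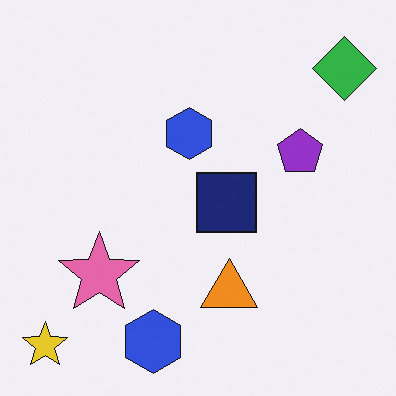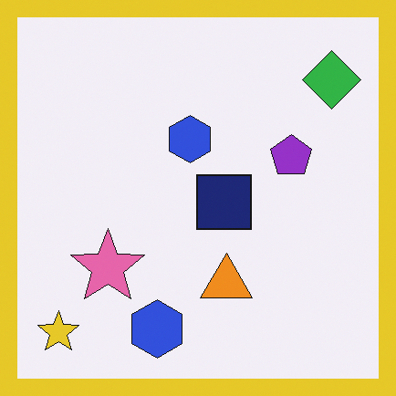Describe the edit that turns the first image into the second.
The transformation is: framed with a yellow border.

A solid yellow frame runs around the edge of the second image, with the content slightly shrunk inside it.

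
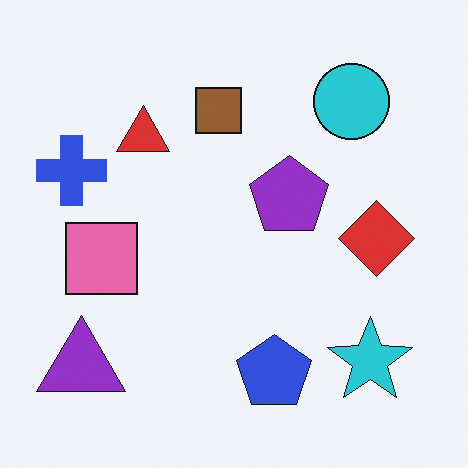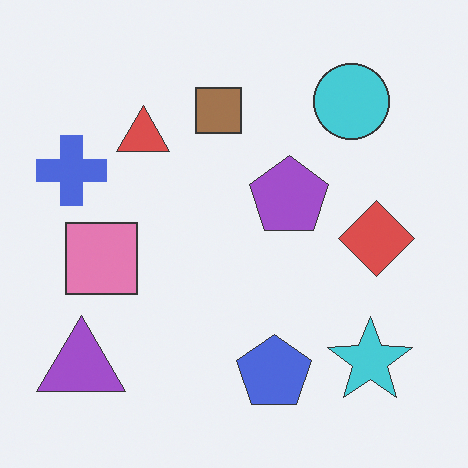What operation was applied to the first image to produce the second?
The image was given slightly reduced contrast.

Tones are pushed toward mid-grey across the whole image — a global contrast change.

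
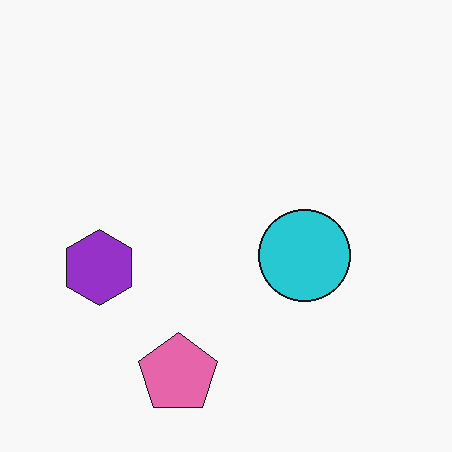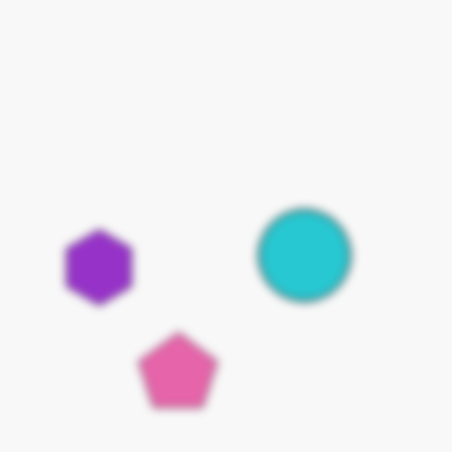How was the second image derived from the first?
It was moderately blurred.

Shape edges and outlines are uniformly softened across the whole image.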